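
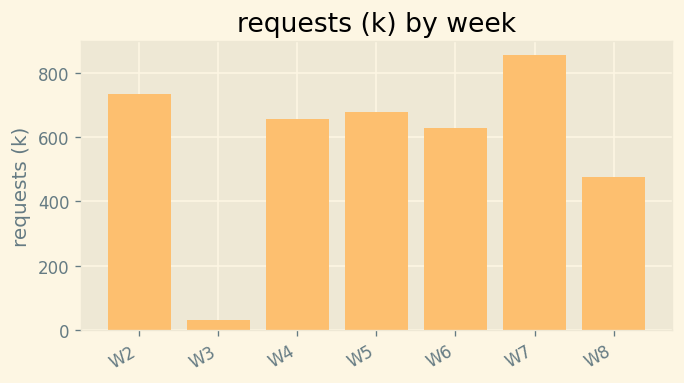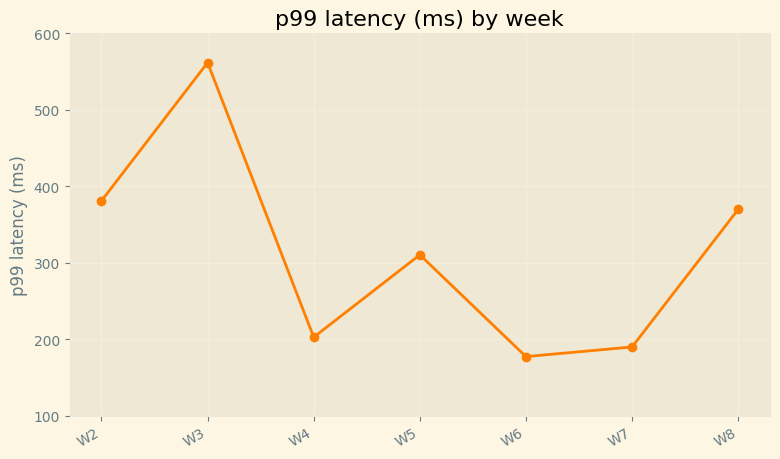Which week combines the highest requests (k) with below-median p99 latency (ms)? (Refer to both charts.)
Chart 2 median p99 latency (ms) ≈ 300; below-median weeks: W4, W6, W7. Among those, W7 has the highest requests (k) (≈ 900).

W7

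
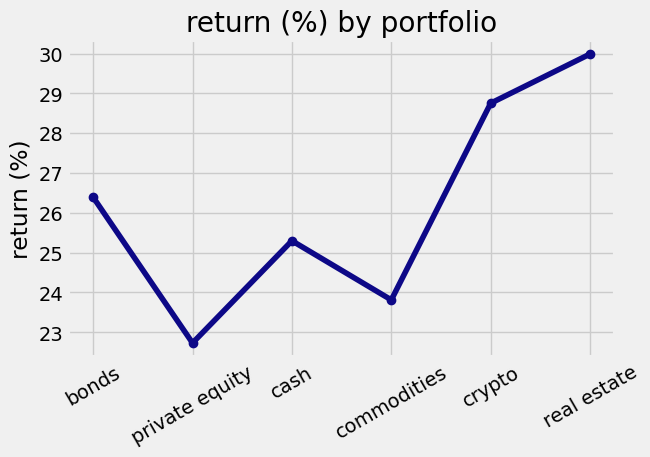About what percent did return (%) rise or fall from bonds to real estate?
≈ +15.4%

bonds ≈ 26, real estate ≈ 30; (30 − 26) / 26 ≈ +15.4%.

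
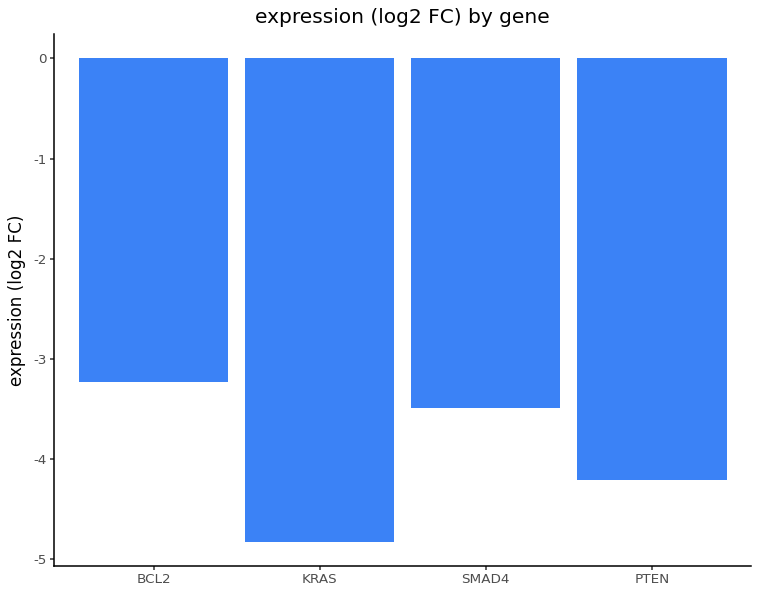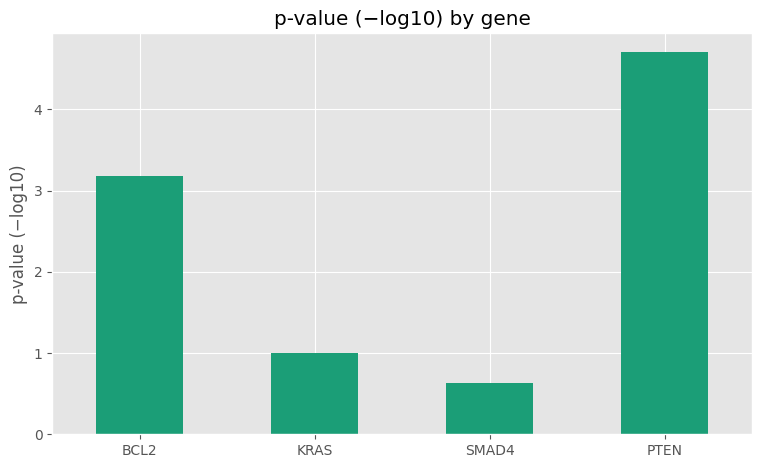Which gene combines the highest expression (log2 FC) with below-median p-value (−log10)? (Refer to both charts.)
SMAD4

Chart 2 median p-value (−log10) ≈ 2; below-median genes: KRAS, SMAD4. Among those, SMAD4 has the highest expression (log2 FC) (≈ -3).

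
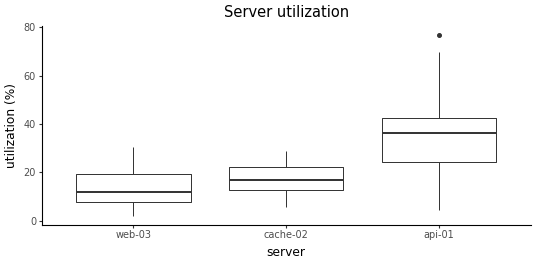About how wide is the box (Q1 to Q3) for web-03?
≈ 10

Q3 ≈ 20, Q1 ≈ 10; IQR ≈ 10.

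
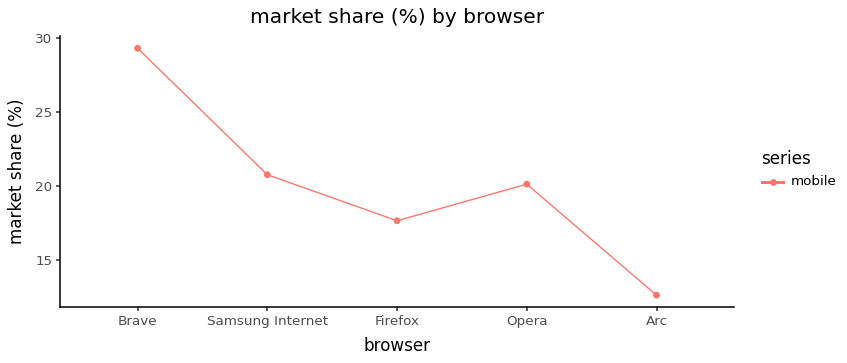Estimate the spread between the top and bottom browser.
≈ 18

Max Brave ≈ 30, min Arc ≈ 12; range ≈ 18.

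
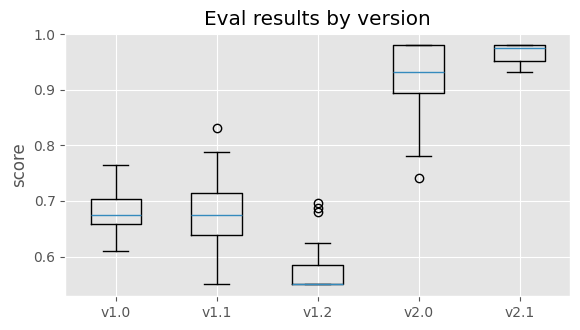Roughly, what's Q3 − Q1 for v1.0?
≈ 0.05

Q3 ≈ 0.70, Q1 ≈ 0.65; IQR ≈ 0.05.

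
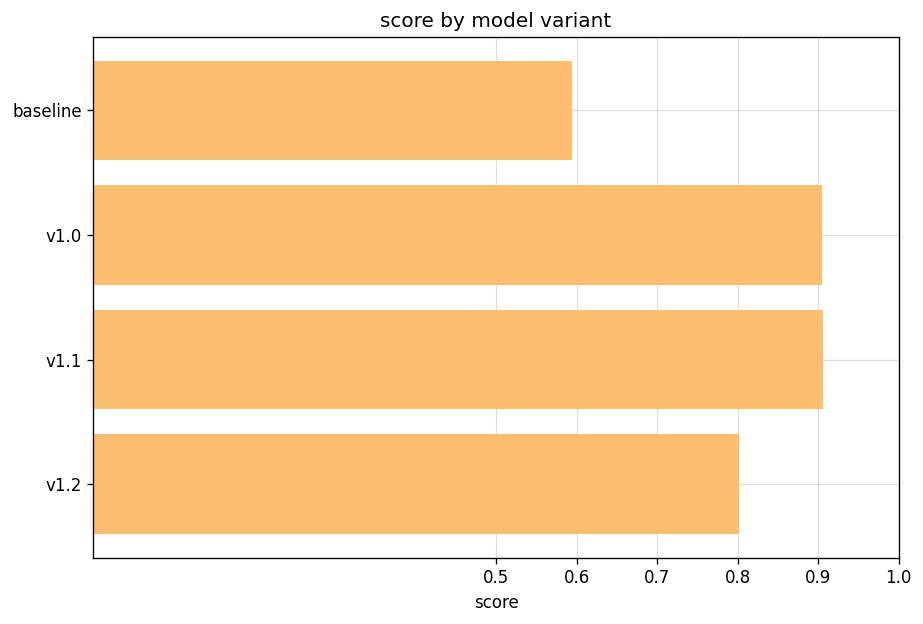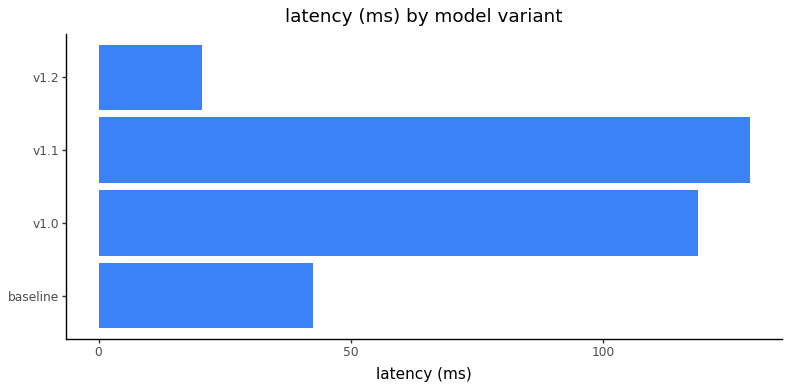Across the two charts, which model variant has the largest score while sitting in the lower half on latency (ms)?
v1.2

Chart 2 median latency (ms) ≈ 80; below-median model variants: baseline, v1.2. Among those, v1.2 has the highest score (≈ 0.8).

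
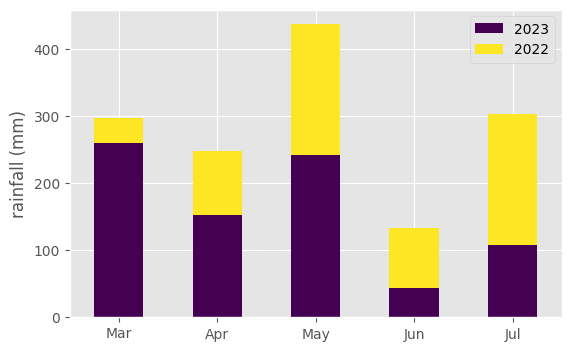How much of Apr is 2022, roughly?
≈ 100

2022 top ≈ 250, bottom ≈ 150; segment ≈ 100.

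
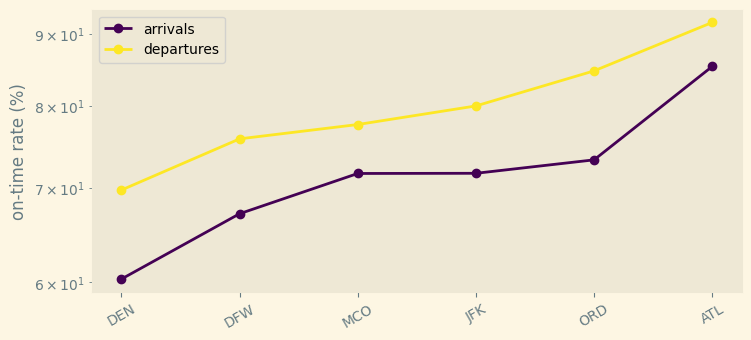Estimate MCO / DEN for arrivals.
≈ 1.17×

MCO ≈ 70, DEN ≈ 60; 70/60 ≈ 1.17.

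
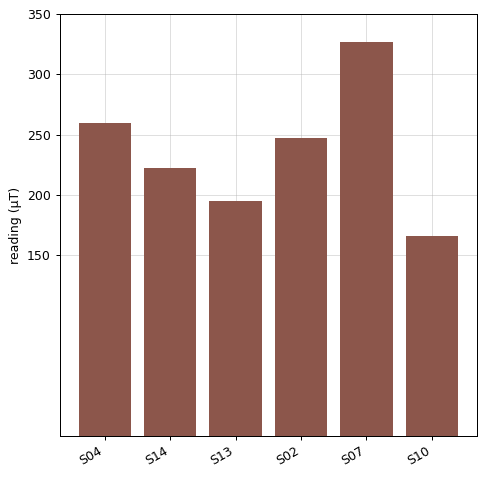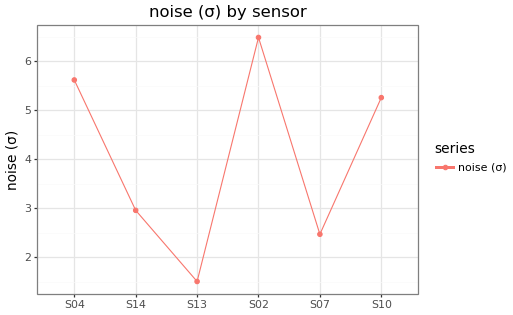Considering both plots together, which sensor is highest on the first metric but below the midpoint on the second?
S07

Chart 2 median noise (σ) ≈ 4; below-median sensors: S14, S13, S07. Among those, S07 has the highest reading (µT) (≈ 350).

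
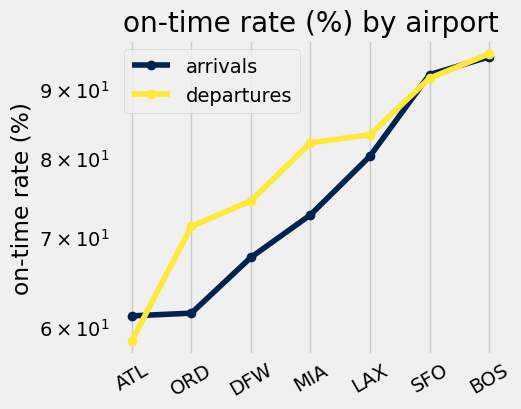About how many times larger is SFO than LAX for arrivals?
SFO ≈ 90, LAX ≈ 80; 90/80 ≈ 1.12.

≈ 1.12×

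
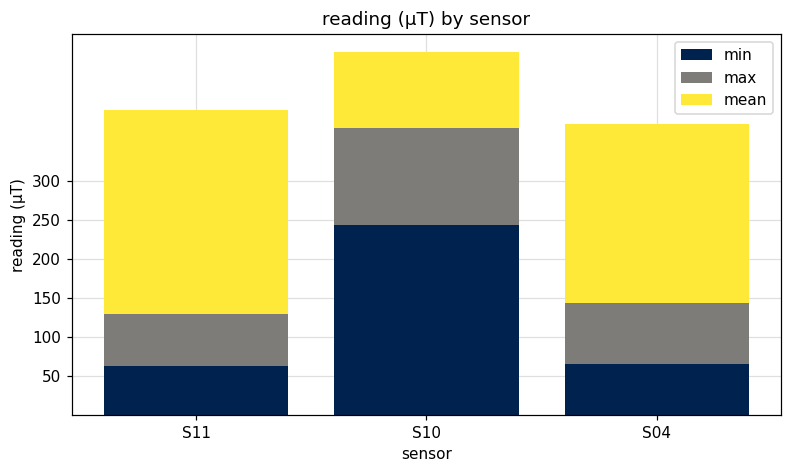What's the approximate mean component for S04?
mean top ≈ 350, bottom ≈ 150; segment ≈ 200.

≈ 200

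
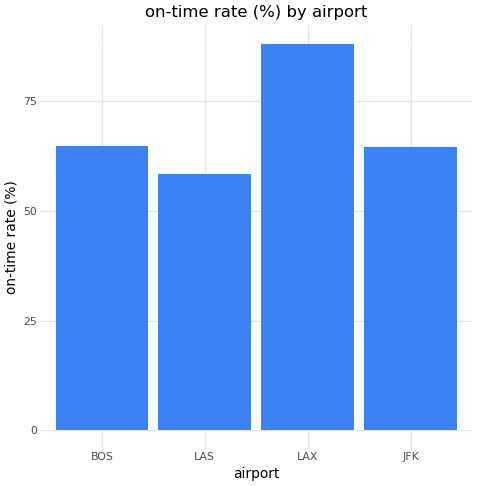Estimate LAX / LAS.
≈ 1.5×

LAX ≈ 90, LAS ≈ 60; 90/60 ≈ 1.5.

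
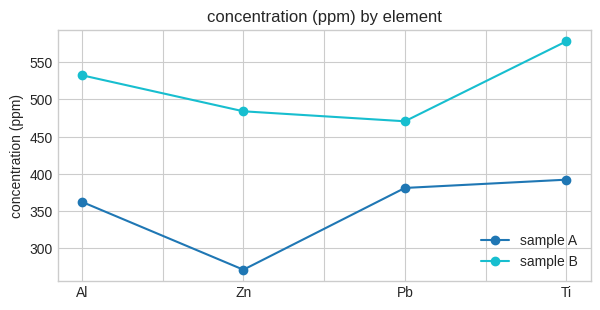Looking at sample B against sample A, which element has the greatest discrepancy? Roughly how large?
Zn, ≈ 250 ppm

Zn: sample B ≈ 500, sample A ≈ 250 → gap ≈ 250. Next-largest (Ti) is only ≈ 200.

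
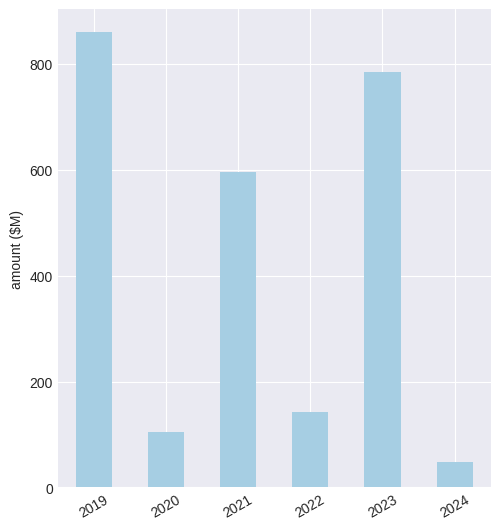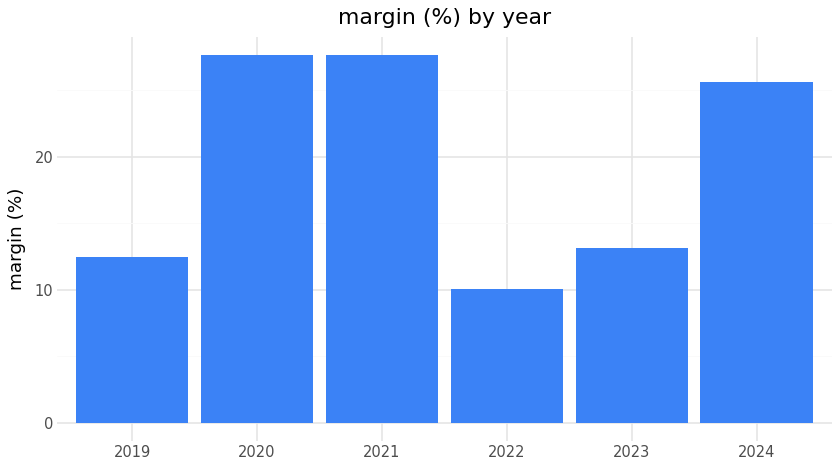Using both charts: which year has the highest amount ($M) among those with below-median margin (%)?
Chart 2 median margin (%) ≈ 20; below-median years: 2019, 2022, 2023. Among those, 2019 has the highest amount ($M) (≈ 900).

2019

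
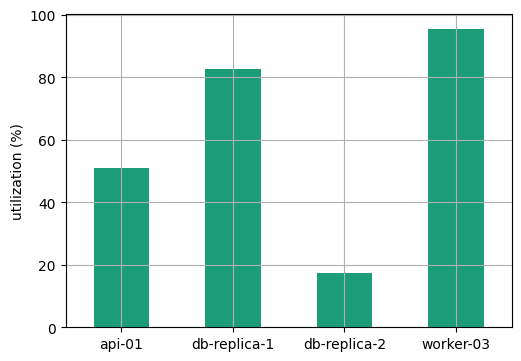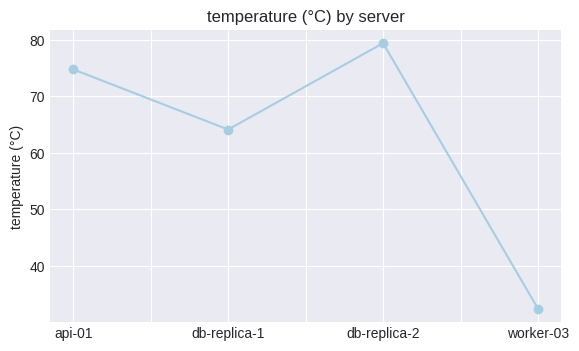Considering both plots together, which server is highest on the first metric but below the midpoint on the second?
worker-03

Chart 2 median temperature (°C) ≈ 70; below-median servers: db-replica-1, worker-03. Among those, worker-03 has the highest utilization (%) (≈ 100).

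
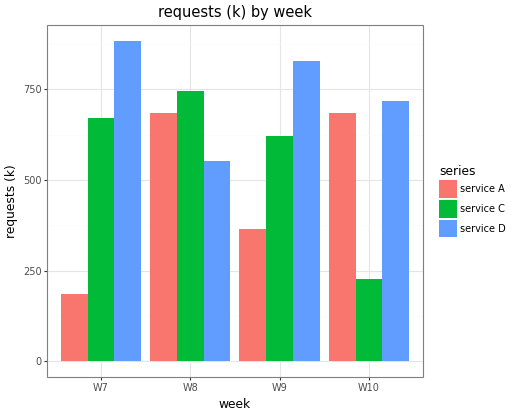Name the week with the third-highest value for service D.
Top 4 for service D: W7 ≈ 900, W9 ≈ 800, W10 ≈ 700, W8 ≈ 600.

W10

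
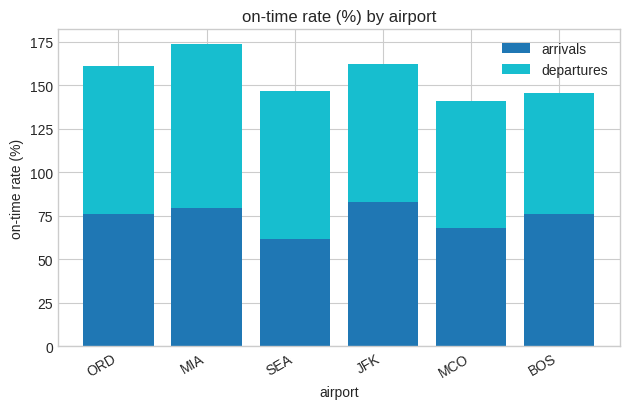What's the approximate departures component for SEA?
≈ 80

departures top ≈ 140, bottom ≈ 60; segment ≈ 80.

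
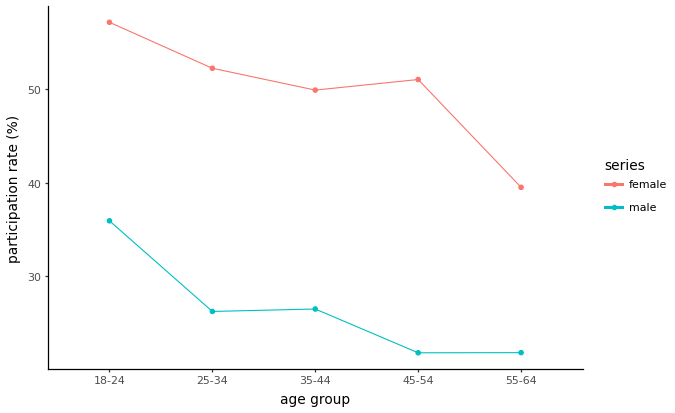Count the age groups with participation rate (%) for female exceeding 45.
Above 45: 18-24, 25-34, 35-44, 45-54.

4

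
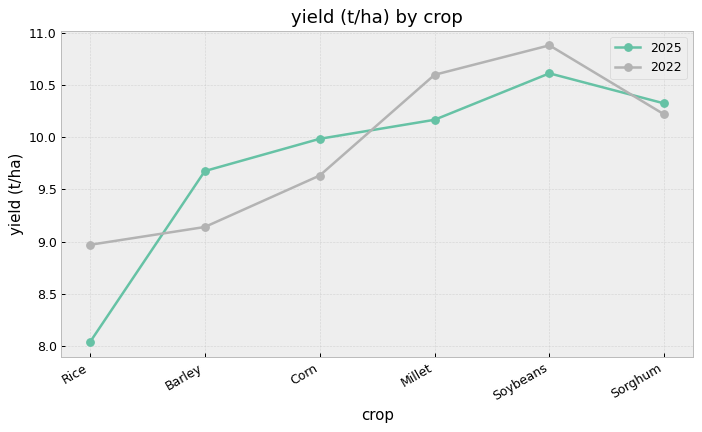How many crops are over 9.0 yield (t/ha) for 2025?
Above 9.0: Barley, Corn, Millet, Soybeans, Sorghum.

5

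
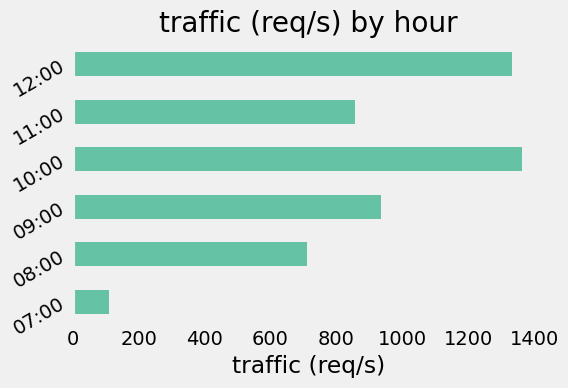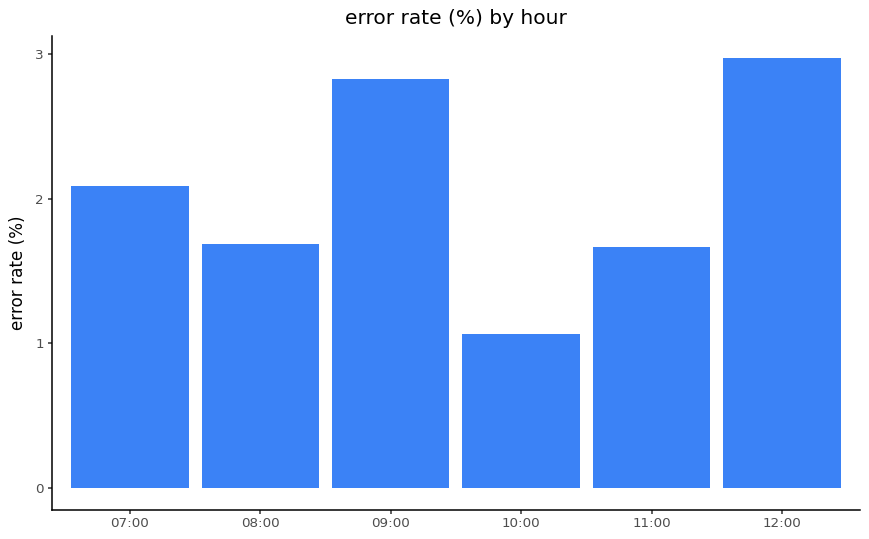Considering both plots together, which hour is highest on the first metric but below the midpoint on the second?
10:00

Chart 2 median error rate (%) ≈ 2; below-median hours: 08:00, 10:00, 11:00. Among those, 10:00 has the highest traffic (req/s) (≈ 1400).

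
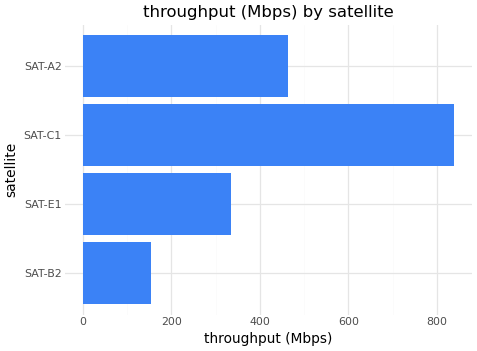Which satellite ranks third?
SAT-E1

Top 4: SAT-C1 ≈ 800, SAT-A2 ≈ 500, SAT-E1 ≈ 300, SAT-B2 ≈ 200.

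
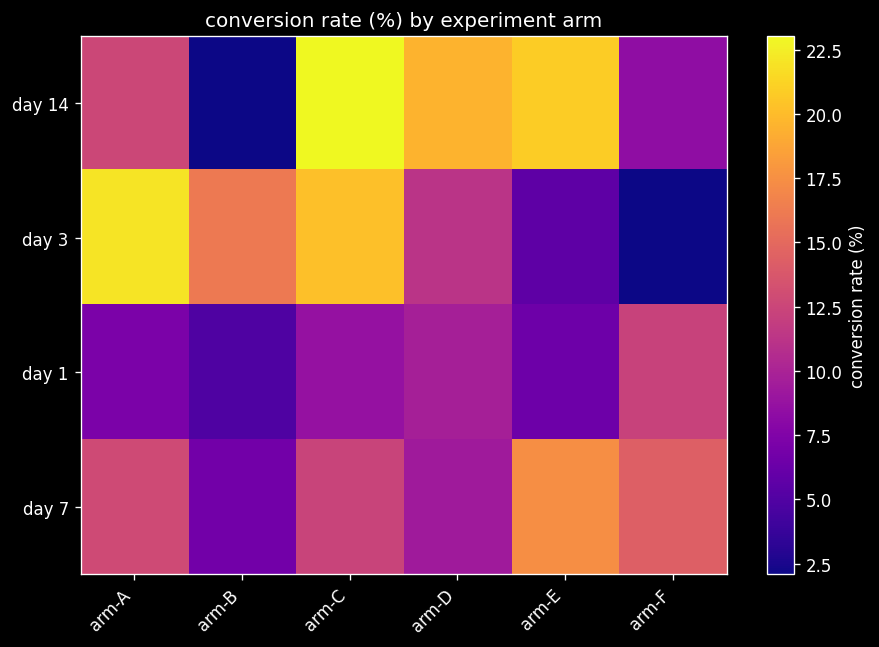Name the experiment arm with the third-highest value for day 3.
arm-B

Top 4 for day 3: arm-A ≈ 22, arm-C ≈ 20, arm-B ≈ 16, arm-D ≈ 12.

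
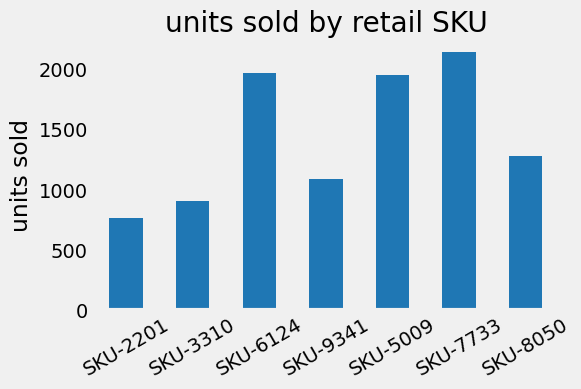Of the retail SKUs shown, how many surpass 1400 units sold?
Above 1400: SKU-6124, SKU-5009, SKU-7733.

3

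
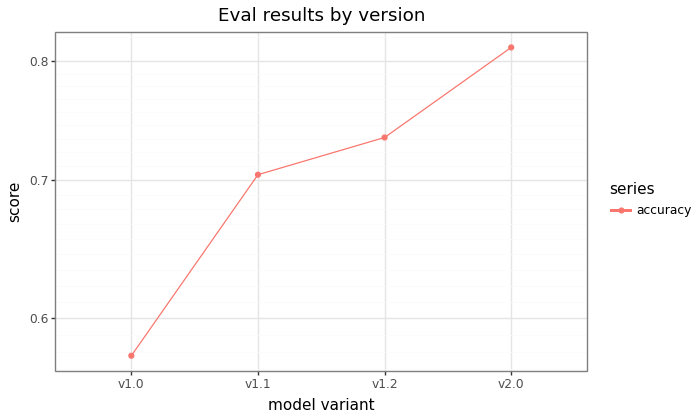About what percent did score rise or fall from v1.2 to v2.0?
v1.2 ≈ 0.74, v2.0 ≈ 0.82; (0.82 − 0.74) / 0.74 ≈ +10.8%.

≈ +10.8%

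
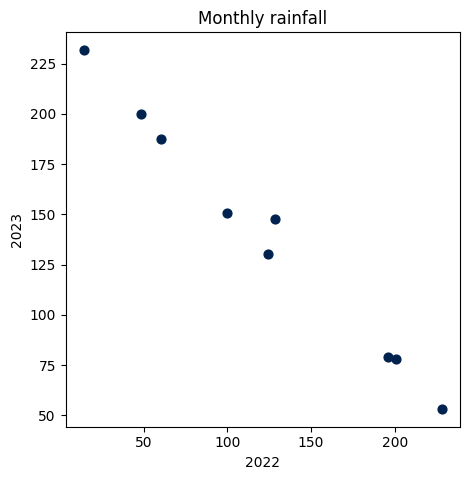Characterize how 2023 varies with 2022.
negative, strong

Points are negatively correlated; strong (|r| ≈ 1.0).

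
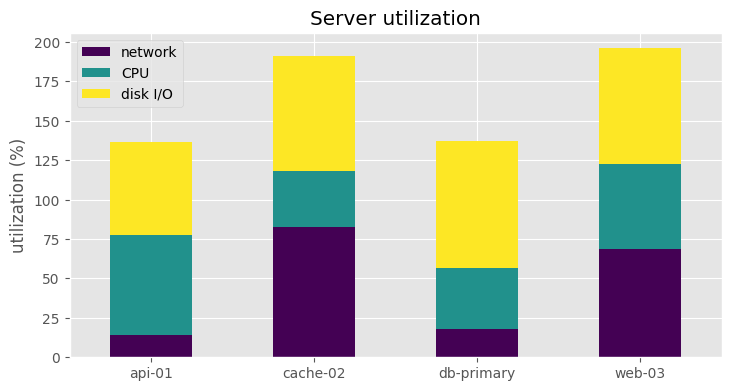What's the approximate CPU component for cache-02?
CPU top ≈ 120, bottom ≈ 80; segment ≈ 40.

≈ 40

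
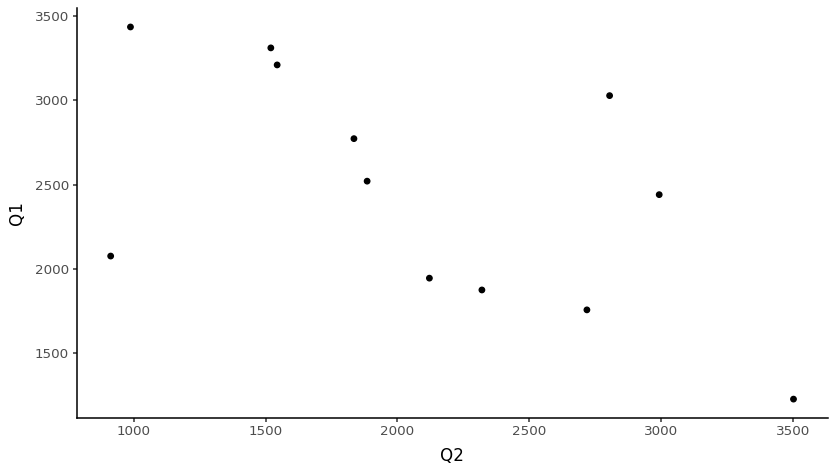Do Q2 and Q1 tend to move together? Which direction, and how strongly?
Points are negatively correlated; moderate (|r| ≈ 0.6).

negative, moderate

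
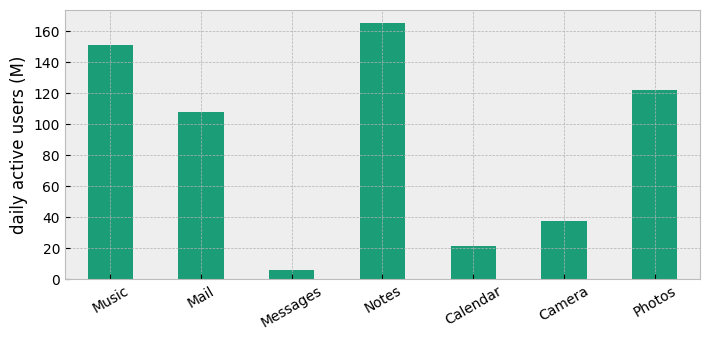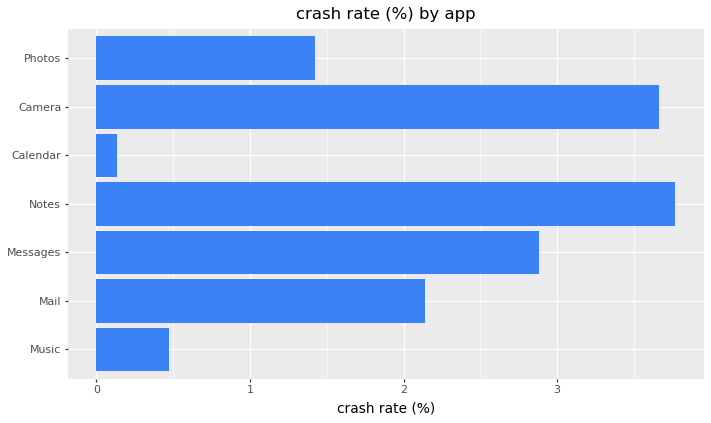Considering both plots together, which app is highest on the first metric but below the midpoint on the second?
Chart 2 median crash rate (%) ≈ 2; below-median apps: Music, Calendar, Photos. Among those, Music has the highest daily active users (M) (≈ 160).

Music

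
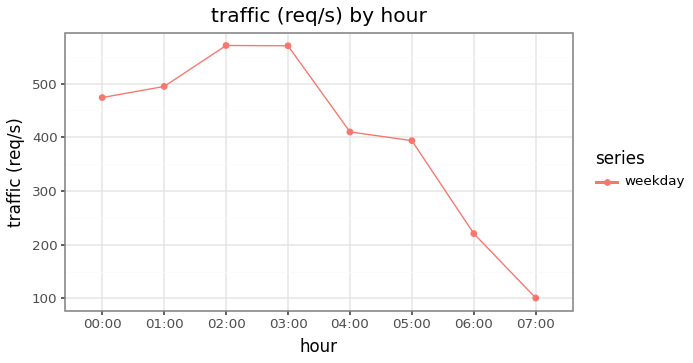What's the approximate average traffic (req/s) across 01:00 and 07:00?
(500 + 100) / 2 ≈ 300.

≈ 300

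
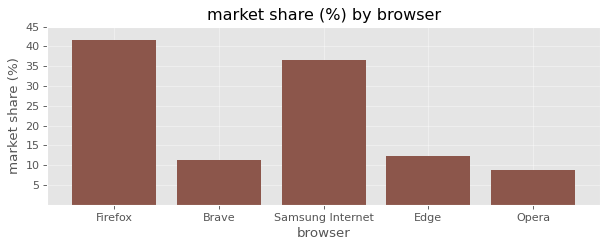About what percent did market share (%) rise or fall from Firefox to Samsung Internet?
Firefox ≈ 40, Samsung Internet ≈ 35; (35 − 40) / 40 ≈ -12.5%.

≈ -12.5%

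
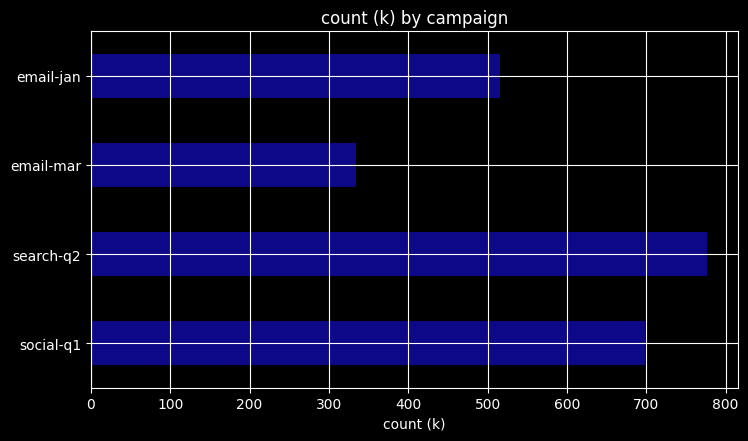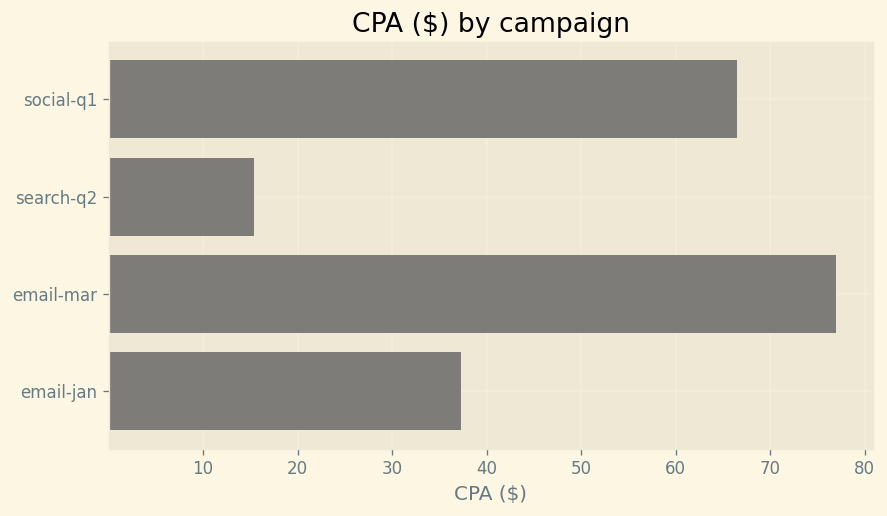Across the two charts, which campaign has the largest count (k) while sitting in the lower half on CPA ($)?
Chart 2 median CPA ($) ≈ 50; below-median campaigns: search-q2, email-jan. Among those, search-q2 has the highest count (k) (≈ 800).

search-q2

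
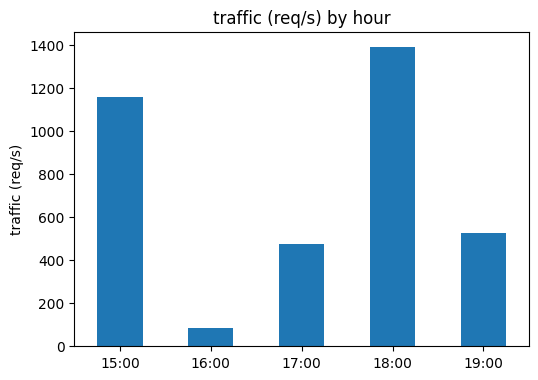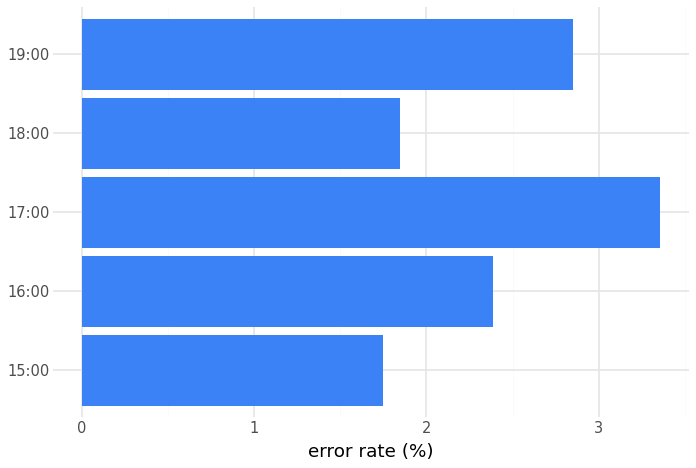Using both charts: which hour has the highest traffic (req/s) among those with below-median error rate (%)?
Chart 2 median error rate (%) ≈ 2.5; below-median hours: 15:00, 18:00. Among those, 18:00 has the highest traffic (req/s) (≈ 1400).

18:00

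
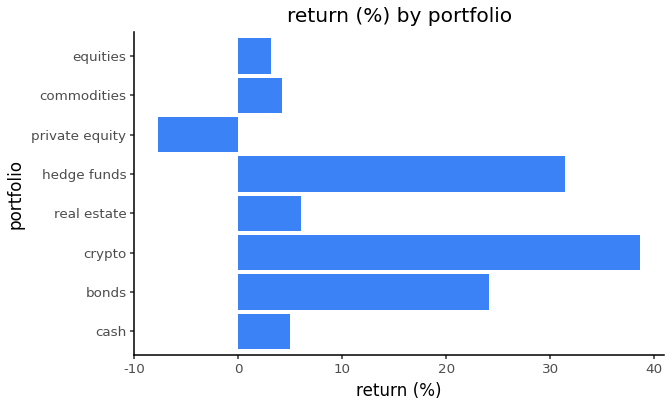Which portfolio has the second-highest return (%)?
Top 3: crypto ≈ 40, hedge funds ≈ 30, bonds ≈ 25.

hedge funds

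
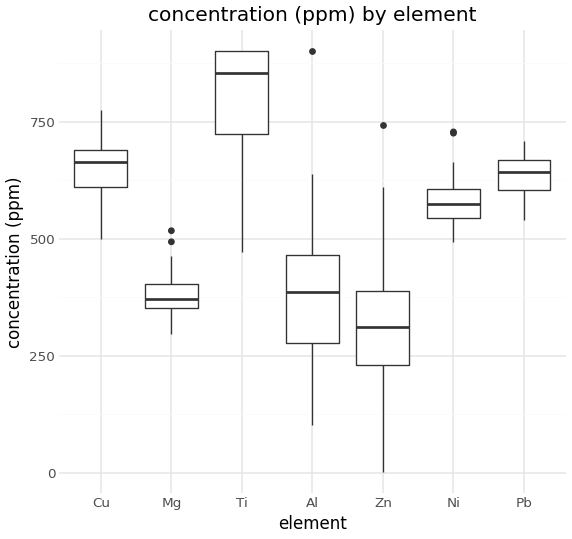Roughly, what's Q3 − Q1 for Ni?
Q3 ≈ 600, Q1 ≈ 550; IQR ≈ 50.

≈ 50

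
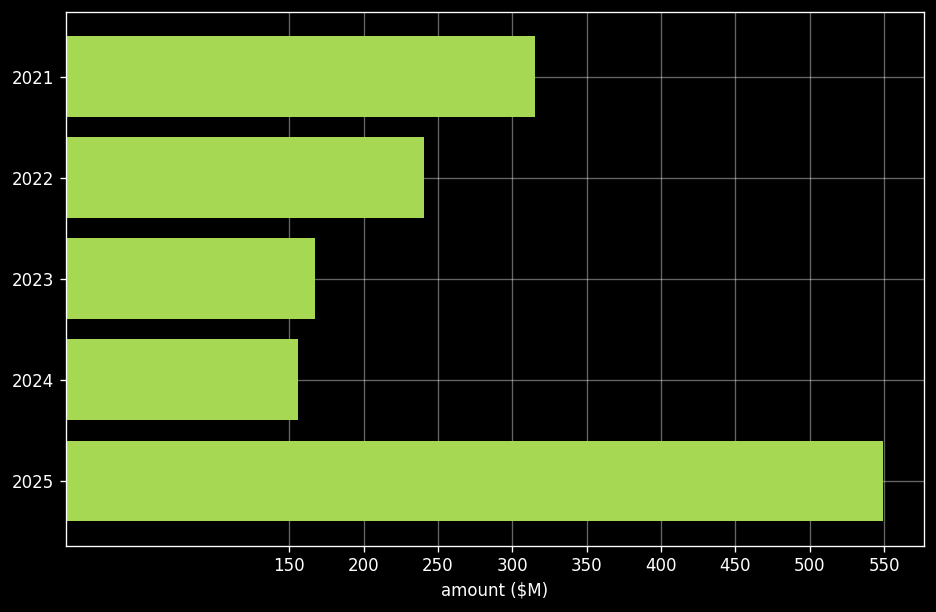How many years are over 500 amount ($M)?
Above 500: 2025.

1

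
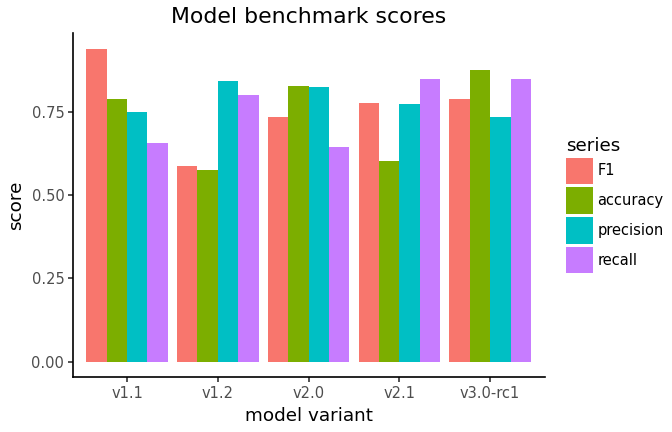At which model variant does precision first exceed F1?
v1.1: precision ≈ 0.7 vs F1 ≈ 0.9 (not yet); v1.2: precision ≈ 0.8 vs F1 ≈ 0.6 (first crossover).

v1.2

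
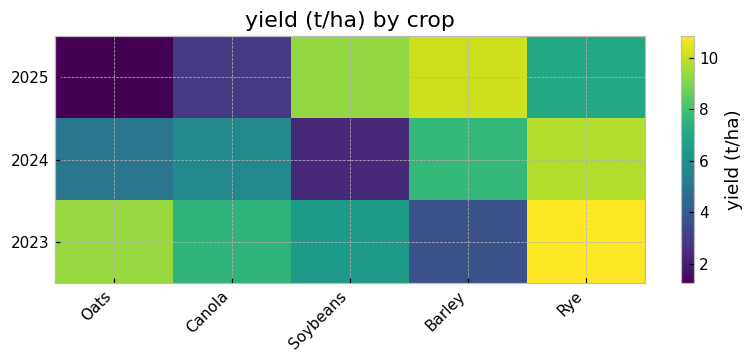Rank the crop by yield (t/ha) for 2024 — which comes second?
Top 3 for 2024: Rye ≈ 10, Barley ≈ 8, Canola ≈ 6.

Barley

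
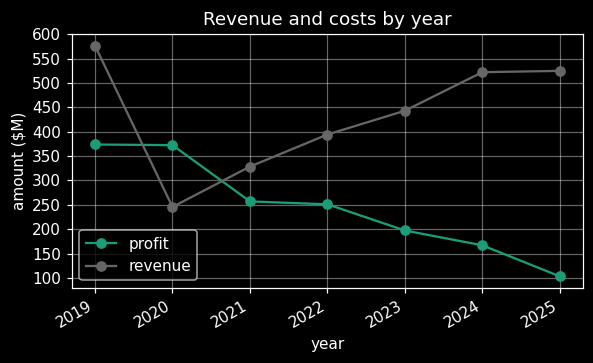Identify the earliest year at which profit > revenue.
2019: profit ≈ 350 vs revenue ≈ 600 (not yet); 2020: profit ≈ 350 vs revenue ≈ 250 (first crossover).

2020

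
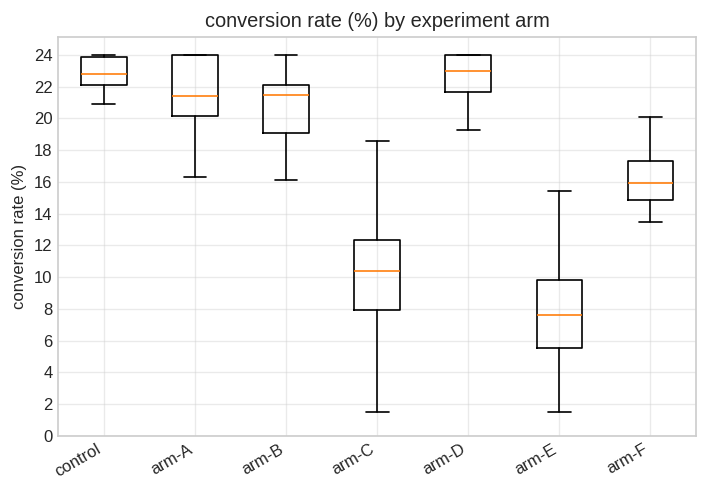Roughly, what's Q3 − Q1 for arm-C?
≈ 4

Q3 ≈ 12, Q1 ≈ 8; IQR ≈ 4.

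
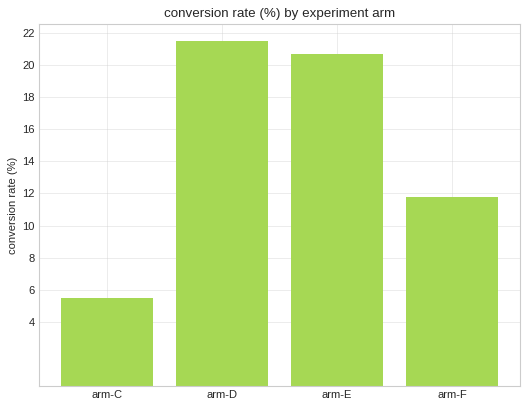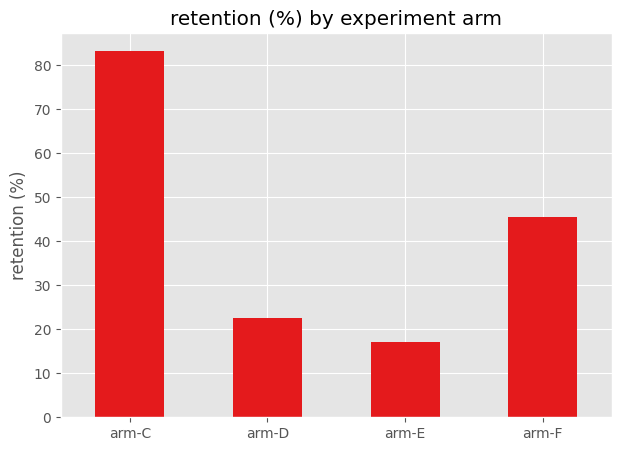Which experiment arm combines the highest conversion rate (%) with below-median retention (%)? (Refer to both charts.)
Chart 2 median retention (%) ≈ 30; below-median experiment arms: arm-D, arm-E. Among those, arm-D has the highest conversion rate (%) (≈ 22).

arm-D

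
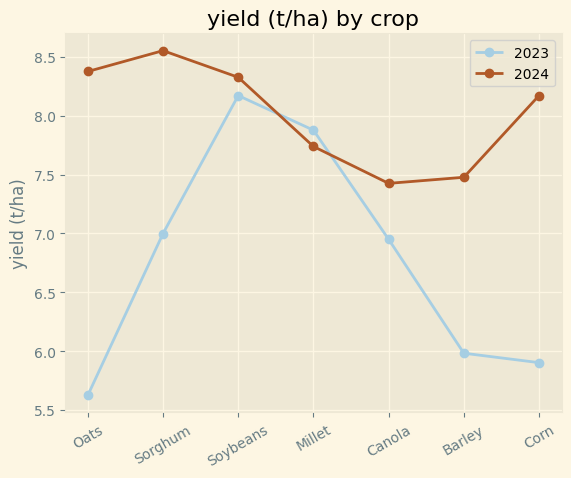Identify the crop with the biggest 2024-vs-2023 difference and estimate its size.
Oats: 2024 ≈ 8.5, 2023 ≈ 5.5 → gap ≈ 3.0. Next-largest (Corn) is only ≈ 2.0.

Oats, ≈ 3.0 t/ha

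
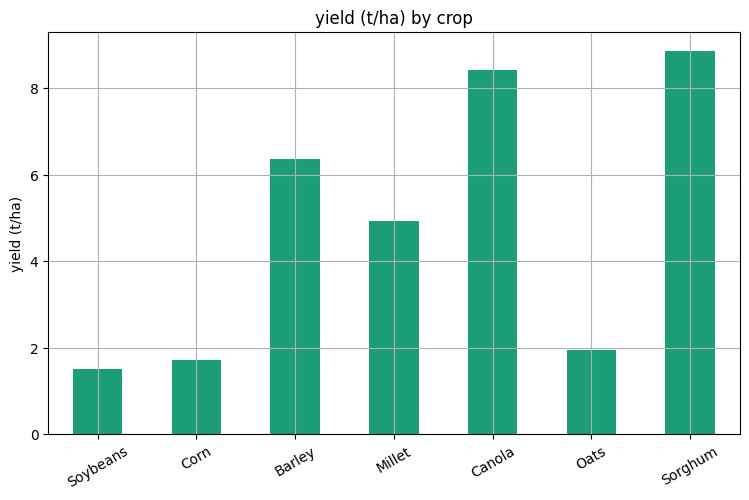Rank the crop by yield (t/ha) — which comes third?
Barley

Top 4: Sorghum ≈ 9, Canola ≈ 8, Barley ≈ 6, Millet ≈ 5.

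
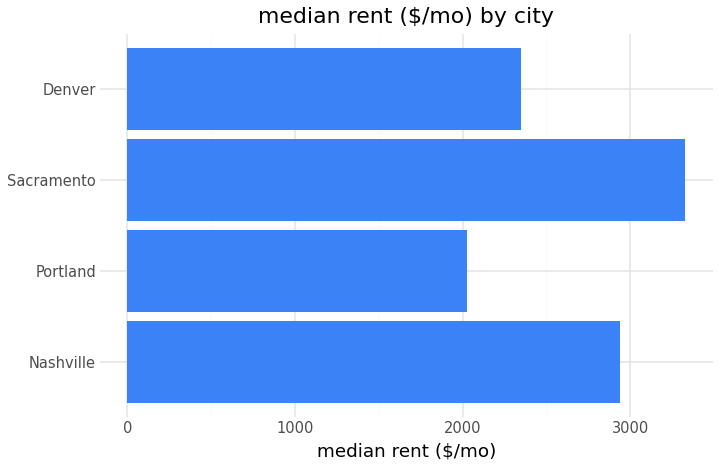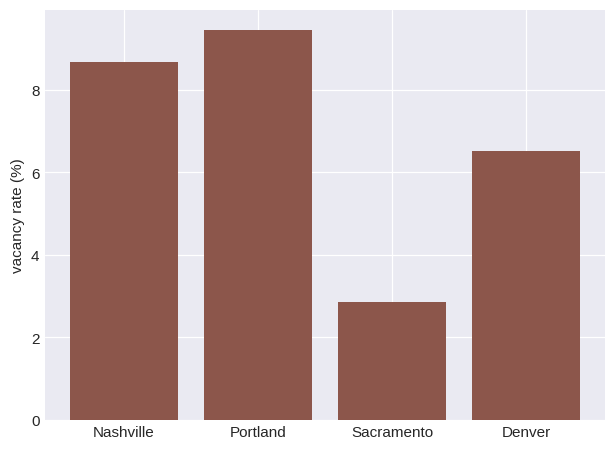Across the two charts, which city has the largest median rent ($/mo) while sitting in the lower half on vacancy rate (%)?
Chart 2 median vacancy rate (%) ≈ 8; below-median cities: Sacramento, Denver. Among those, Sacramento has the highest median rent ($/mo) (≈ 3500).

Sacramento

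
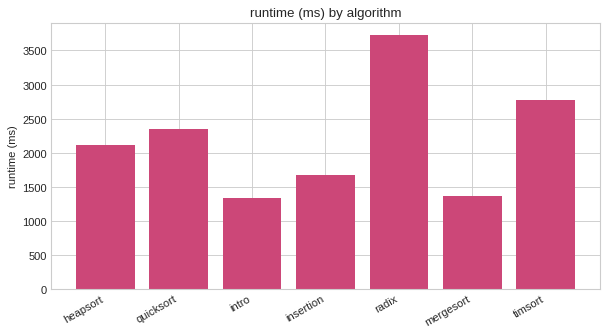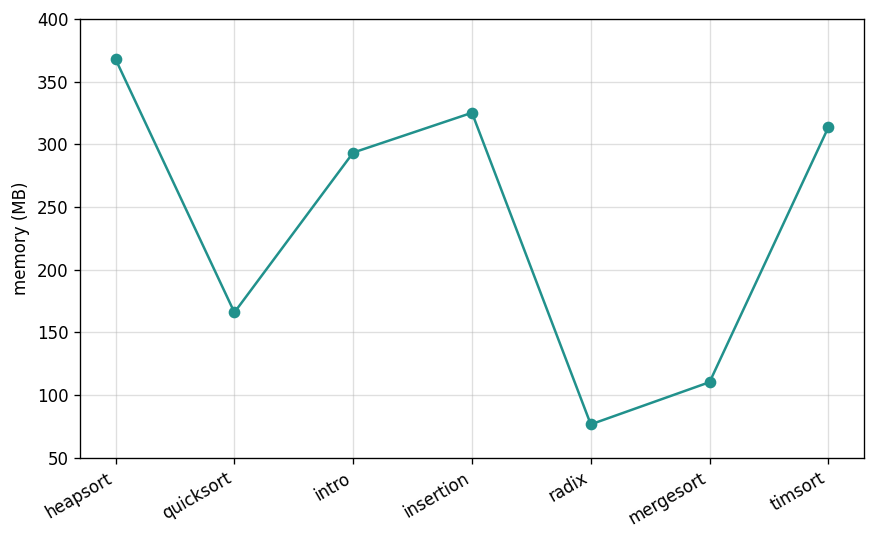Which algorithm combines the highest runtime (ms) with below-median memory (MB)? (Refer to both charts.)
radix

Chart 2 median memory (MB) ≈ 300; below-median algorithms: quicksort, radix, mergesort. Among those, radix has the highest runtime (ms) (≈ 3500).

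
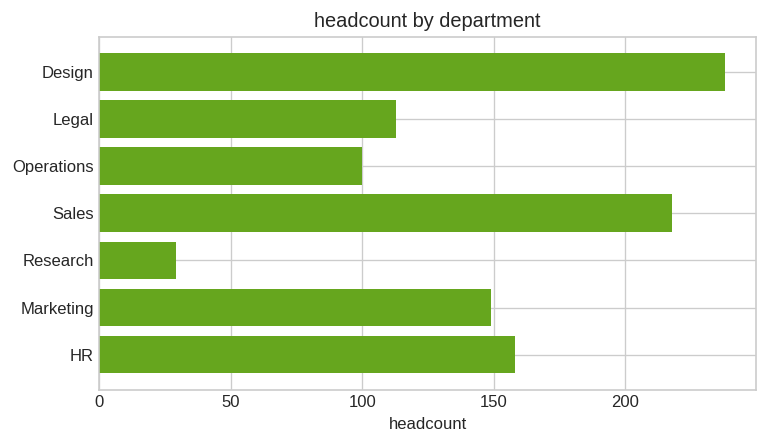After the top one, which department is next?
Sales

Top 3: Design ≈ 240, Sales ≈ 220, HR ≈ 160.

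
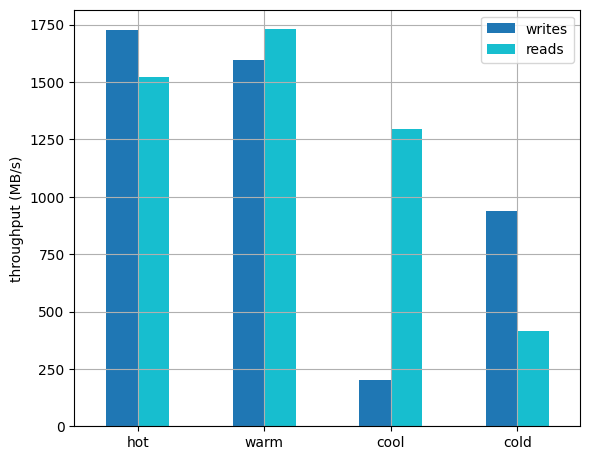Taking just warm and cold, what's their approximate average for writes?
(1600 + 1000) / 2 ≈ 1300.

≈ 1300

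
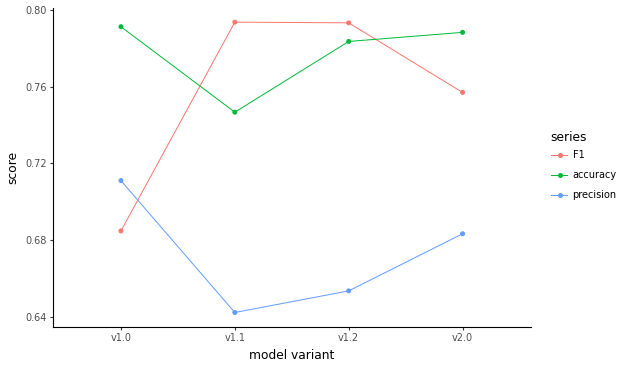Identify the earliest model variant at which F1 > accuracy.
v1.0: F1 ≈ 0.68 vs accuracy ≈ 0.80 (not yet); v1.1: F1 ≈ 0.80 vs accuracy ≈ 0.74 (first crossover).

v1.1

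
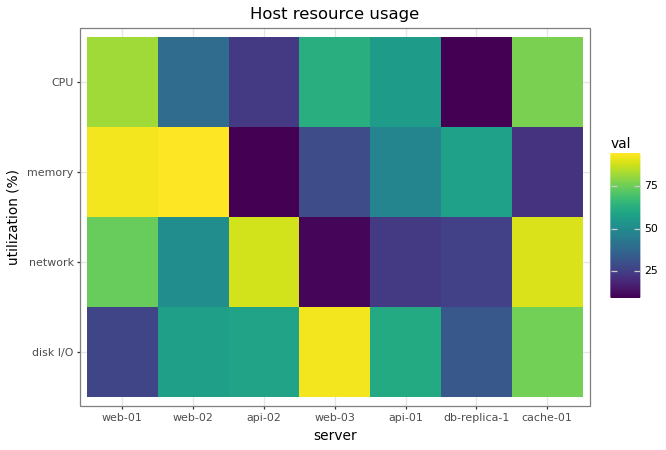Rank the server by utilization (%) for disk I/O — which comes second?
Top 3 for disk I/O: web-03 ≈ 90, cache-01 ≈ 80, api-01 ≈ 60.

cache-01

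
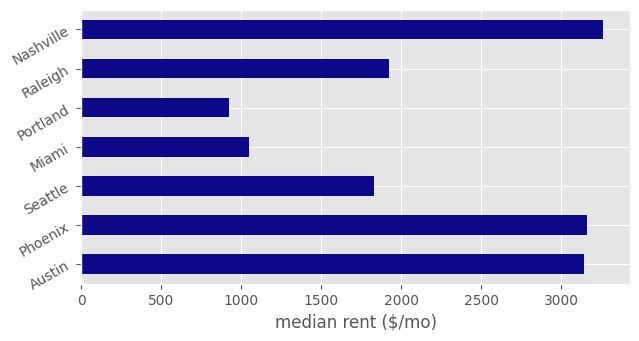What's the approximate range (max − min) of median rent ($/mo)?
Max Nashville ≈ 3500, min Portland ≈ 1000; range ≈ 2500.

≈ 2500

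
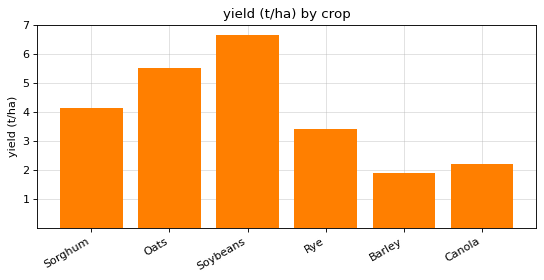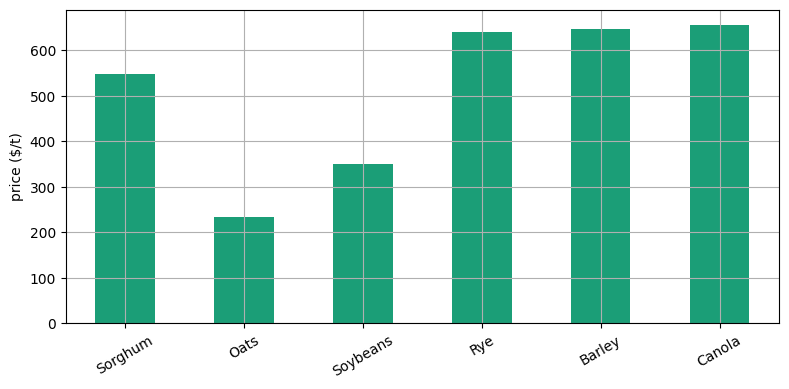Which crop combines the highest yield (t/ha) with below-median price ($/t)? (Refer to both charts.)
Chart 2 median price ($/t) ≈ 600; below-median crops: Sorghum, Oats, Soybeans. Among those, Soybeans has the highest yield (t/ha) (≈ 7).

Soybeans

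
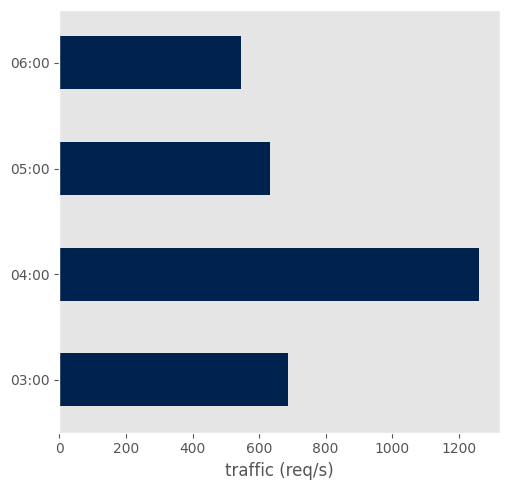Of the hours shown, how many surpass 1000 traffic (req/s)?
Above 1000: 04:00.

1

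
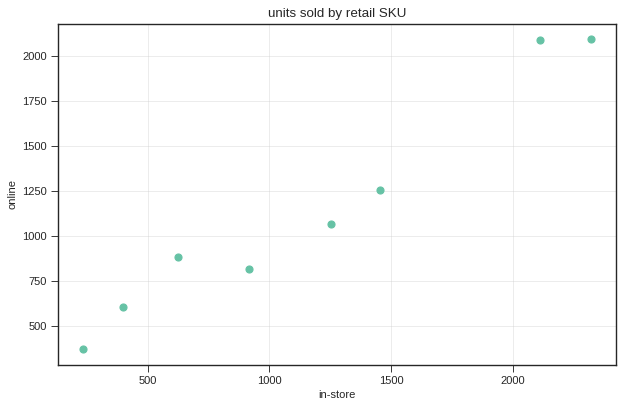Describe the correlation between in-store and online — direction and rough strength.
Points are positively correlated; strong (|r| ≈ 1.0).

positive, strong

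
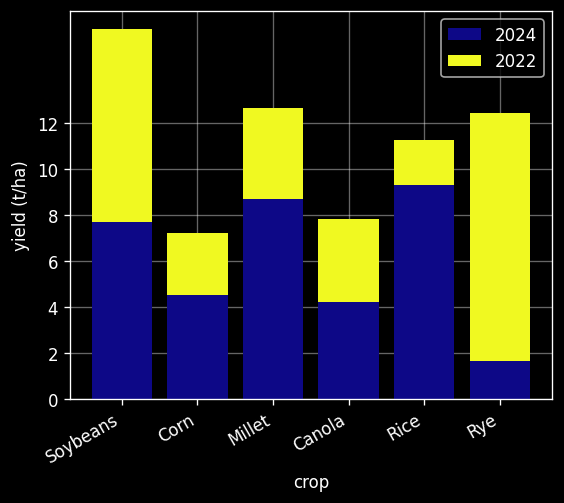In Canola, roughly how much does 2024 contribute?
2024 top ≈ 4, bottom ≈ 0; segment ≈ 4.

≈ 4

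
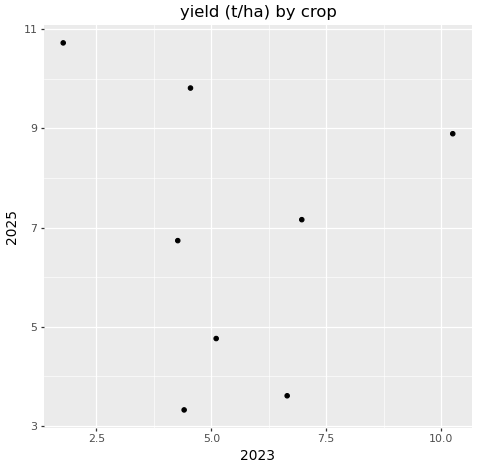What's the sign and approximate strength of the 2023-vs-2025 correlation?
Points are roughly uncorrelated; weak (|r| ≈ 0.1).

no clear correlation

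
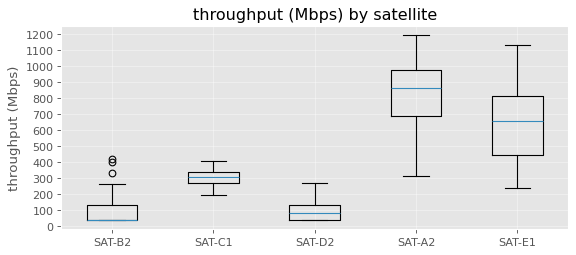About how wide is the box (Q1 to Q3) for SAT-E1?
≈ 400

Q3 ≈ 800, Q1 ≈ 400; IQR ≈ 400.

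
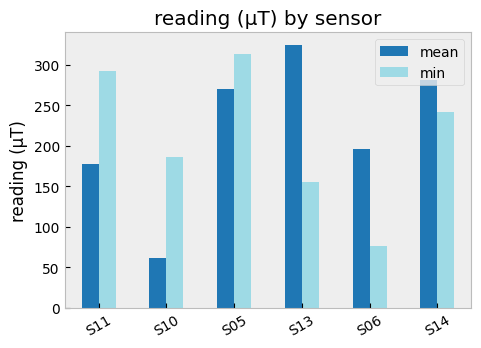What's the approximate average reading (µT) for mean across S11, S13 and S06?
(200 + 300 + 200) / 3 ≈ 233.

≈ 233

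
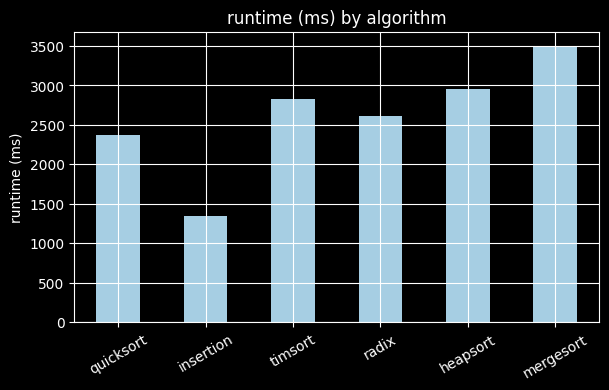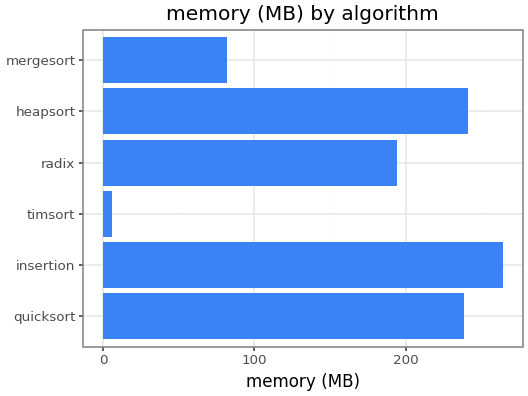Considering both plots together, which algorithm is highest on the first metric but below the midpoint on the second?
mergesort

Chart 2 median memory (MB) ≈ 225; below-median algorithms: timsort, radix, mergesort. Among those, mergesort has the highest runtime (ms) (≈ 3500).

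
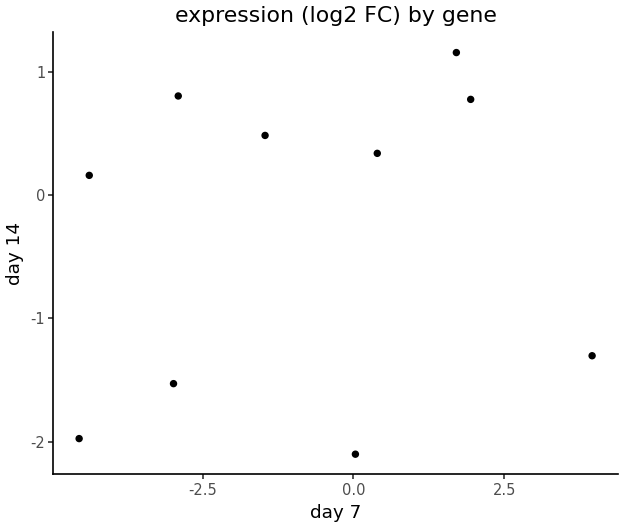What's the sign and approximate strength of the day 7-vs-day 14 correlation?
Points are roughly uncorrelated; weak (|r| ≈ 0.2).

no clear correlation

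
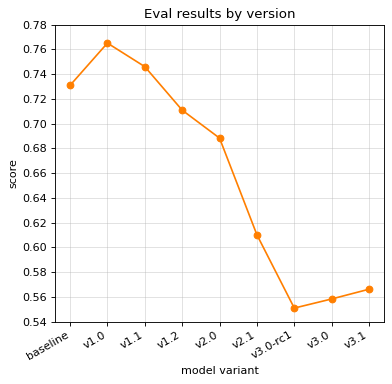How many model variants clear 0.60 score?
Above 0.60: baseline, v1.0, v1.1, v1.2, v2.0, v2.1.

6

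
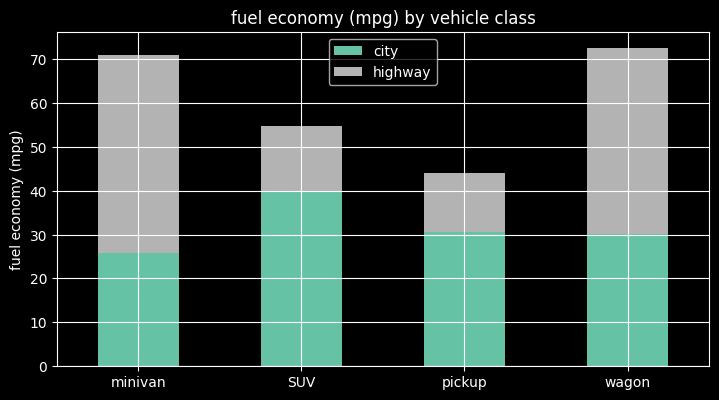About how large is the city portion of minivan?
≈ 30

city top ≈ 30, bottom ≈ 0; segment ≈ 30.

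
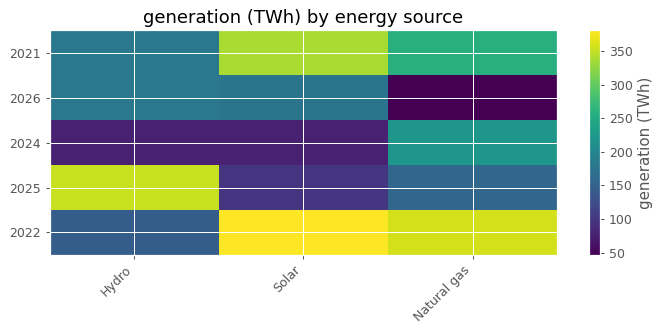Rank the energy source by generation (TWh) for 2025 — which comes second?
Top 3 for 2025: Hydro ≈ 350, Natural gas ≈ 150, Solar ≈ 100.

Natural gas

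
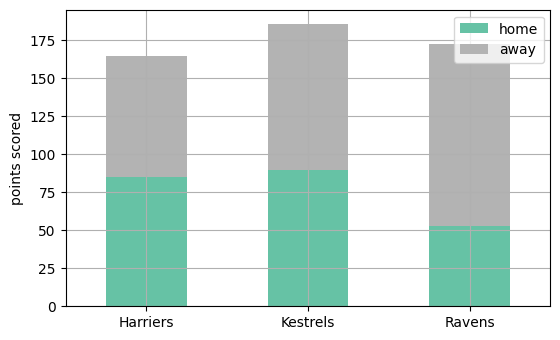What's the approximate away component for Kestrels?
away top ≈ 180, bottom ≈ 80; segment ≈ 100.

≈ 100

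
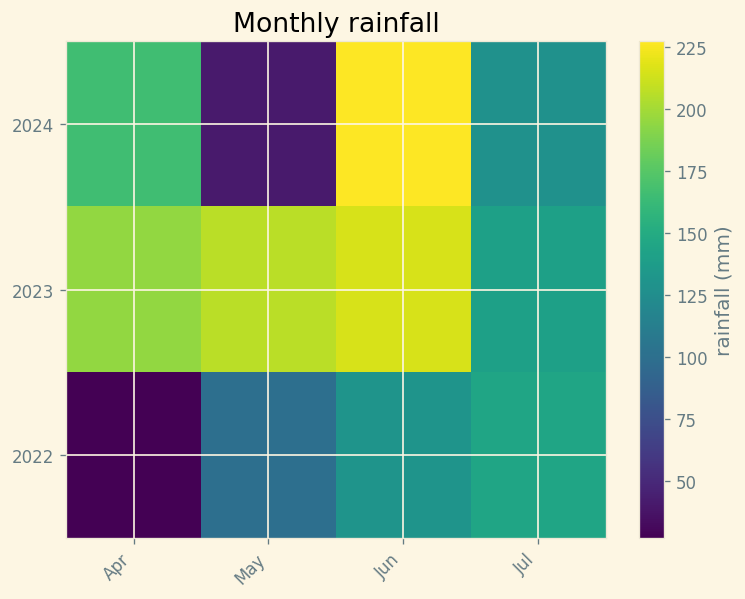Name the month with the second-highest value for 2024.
Top 3 for 2024: Jun ≈ 220, Apr ≈ 160, Jul ≈ 120.

Apr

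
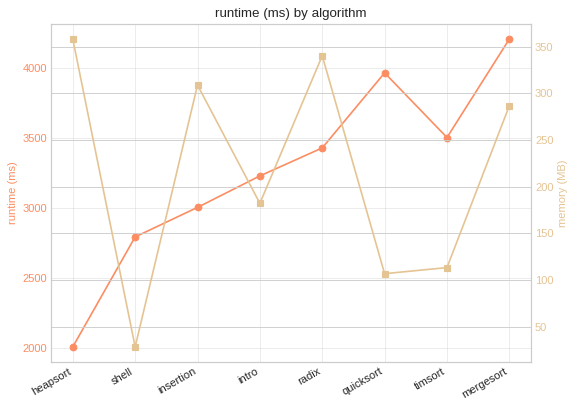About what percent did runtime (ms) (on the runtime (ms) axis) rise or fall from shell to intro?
shell ≈ 2800, intro ≈ 3200; (3200 − 2800) / 2800 ≈ +14.3%.

≈ +14.3%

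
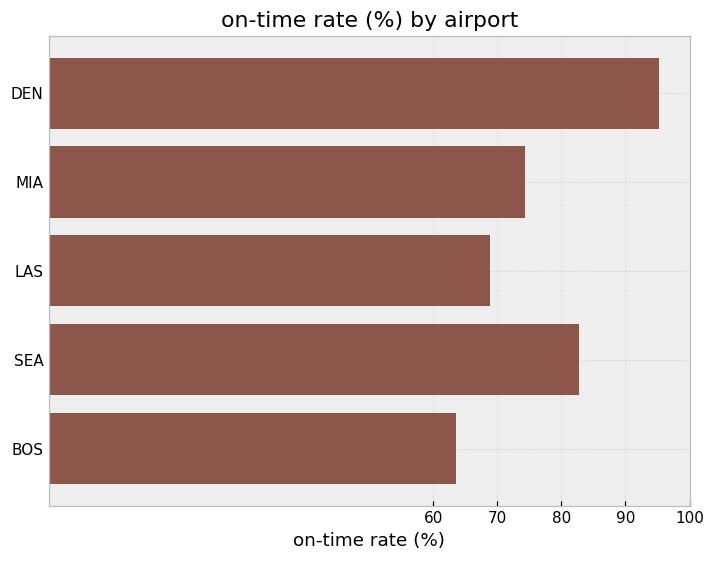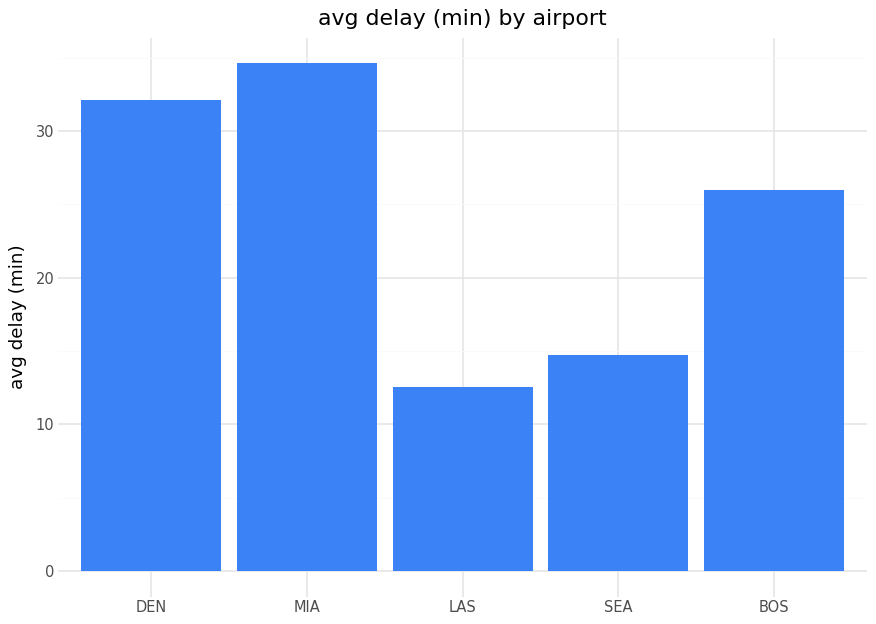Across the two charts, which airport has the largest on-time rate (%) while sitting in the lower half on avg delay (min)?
Chart 2 median avg delay (min) ≈ 25; below-median airports: LAS, SEA. Among those, SEA has the highest on-time rate (%) (≈ 80).

SEA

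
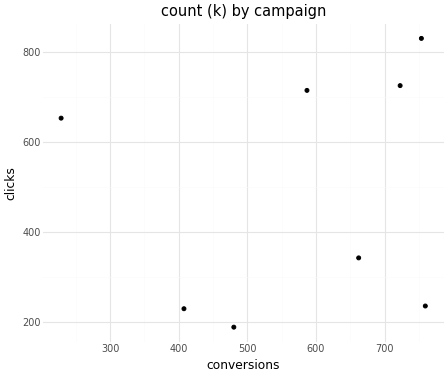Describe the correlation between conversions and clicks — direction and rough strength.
Points are roughly uncorrelated; weak (|r| ≈ 0.2).

no clear correlation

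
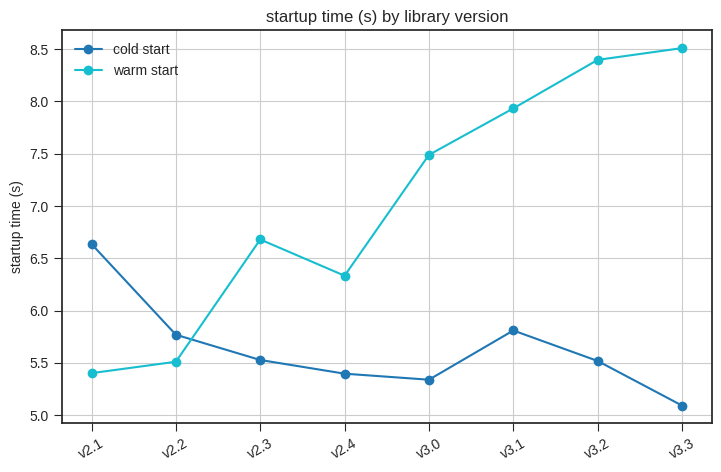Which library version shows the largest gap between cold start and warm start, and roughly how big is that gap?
v3.3: cold start ≈ 5.0, warm start ≈ 8.5 → gap ≈ 3.5. Next-largest (v3.2) is only ≈ 3.0.

v3.3, ≈ 3.5 s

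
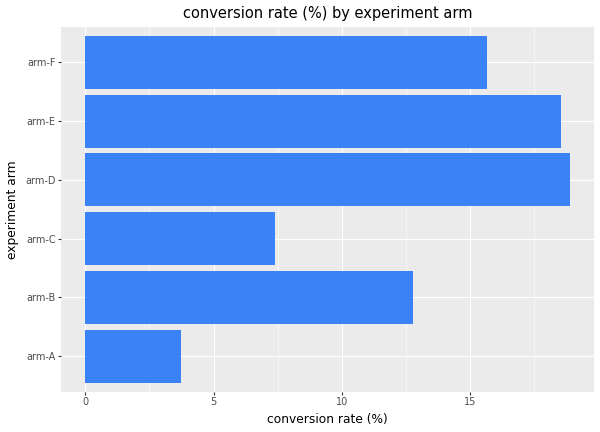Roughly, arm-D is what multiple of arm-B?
≈ 1.5×

arm-D ≈ 18, arm-B ≈ 12; 18/12 ≈ 1.5.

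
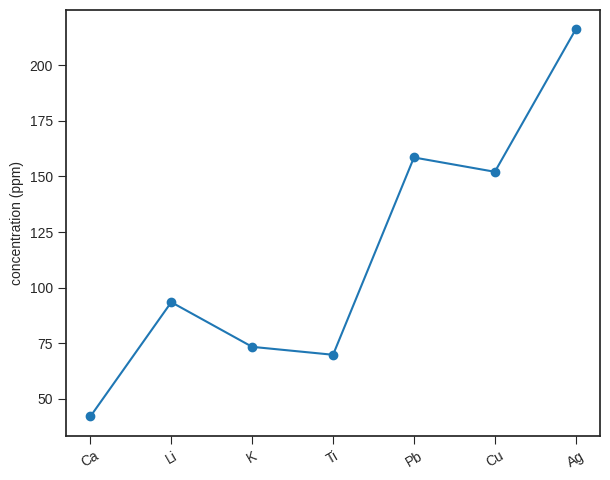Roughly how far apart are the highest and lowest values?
≈ 180

Max Ag ≈ 220, min Ca ≈ 40; range ≈ 180.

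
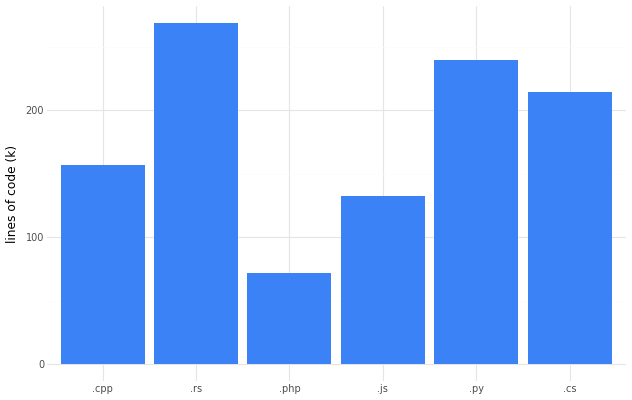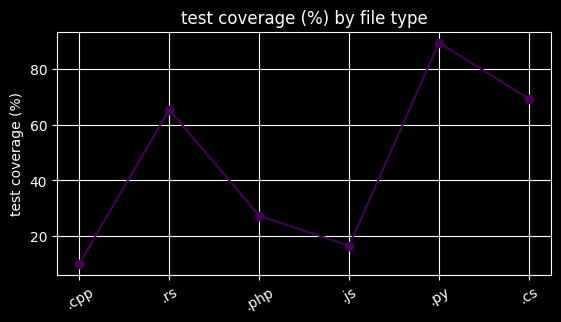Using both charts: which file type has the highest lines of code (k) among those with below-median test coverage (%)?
Chart 2 median test coverage (%) ≈ 50; below-median file types: .cpp, .php, .js. Among those, .cpp has the highest lines of code (k) (≈ 150).

.cpp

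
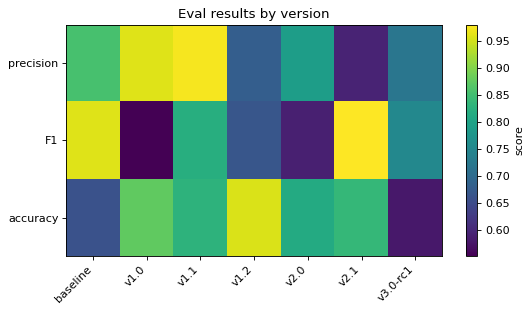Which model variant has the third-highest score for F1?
Top 4 for F1: v2.1 ≈ 1.00, baseline ≈ 0.95, v1.1 ≈ 0.80, v3.0-rc1 ≈ 0.75.

v1.1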